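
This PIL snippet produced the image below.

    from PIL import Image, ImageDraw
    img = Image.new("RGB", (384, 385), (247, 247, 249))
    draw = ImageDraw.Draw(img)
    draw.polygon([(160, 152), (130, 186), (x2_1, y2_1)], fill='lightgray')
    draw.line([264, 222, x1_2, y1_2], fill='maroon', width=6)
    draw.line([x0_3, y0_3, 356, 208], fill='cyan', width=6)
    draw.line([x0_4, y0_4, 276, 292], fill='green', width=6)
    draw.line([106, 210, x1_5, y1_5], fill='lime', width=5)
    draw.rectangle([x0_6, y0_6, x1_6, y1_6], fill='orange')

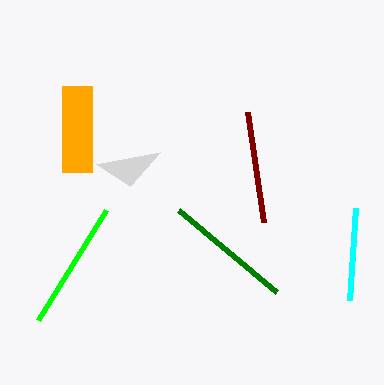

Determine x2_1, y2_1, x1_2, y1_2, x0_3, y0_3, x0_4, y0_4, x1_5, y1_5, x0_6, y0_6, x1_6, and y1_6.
x2_1 = 96, y2_1 = 164, x1_2 = 248, y1_2 = 112, x0_3 = 350, y0_3 = 300, x0_4 = 178, y0_4 = 210, x1_5 = 38, y1_5 = 320, x0_6 = 62, y0_6 = 86, x1_6 = 92, y1_6 = 172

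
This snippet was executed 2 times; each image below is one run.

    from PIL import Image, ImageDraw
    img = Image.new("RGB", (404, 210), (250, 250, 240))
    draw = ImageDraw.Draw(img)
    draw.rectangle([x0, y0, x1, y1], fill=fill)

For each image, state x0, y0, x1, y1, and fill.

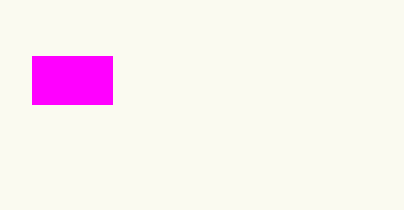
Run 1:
x0 = 32, y0 = 56, x1 = 112, y1 = 104, fill = 'magenta'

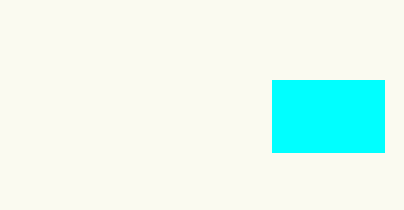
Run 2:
x0 = 272
y0 = 80
x1 = 384
y1 = 152
fill = 'cyan'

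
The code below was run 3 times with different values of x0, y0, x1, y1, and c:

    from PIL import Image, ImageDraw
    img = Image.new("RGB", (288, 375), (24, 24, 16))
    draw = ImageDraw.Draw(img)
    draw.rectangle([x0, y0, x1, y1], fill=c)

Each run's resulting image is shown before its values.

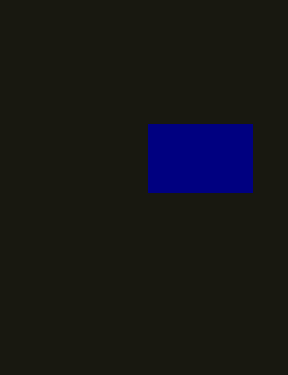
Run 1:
x0 = 148
y0 = 124
x1 = 252
y1 = 192
c = 'navy'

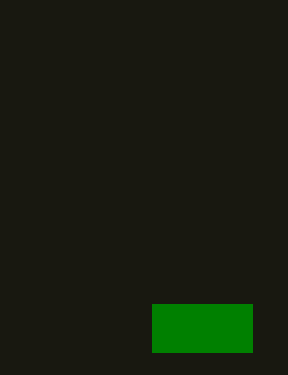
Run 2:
x0 = 152; y0 = 304; x1 = 252; y1 = 352; c = 'green'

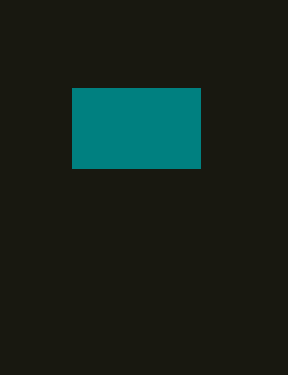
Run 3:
x0 = 72; y0 = 88; x1 = 200; y1 = 168; c = 'teal'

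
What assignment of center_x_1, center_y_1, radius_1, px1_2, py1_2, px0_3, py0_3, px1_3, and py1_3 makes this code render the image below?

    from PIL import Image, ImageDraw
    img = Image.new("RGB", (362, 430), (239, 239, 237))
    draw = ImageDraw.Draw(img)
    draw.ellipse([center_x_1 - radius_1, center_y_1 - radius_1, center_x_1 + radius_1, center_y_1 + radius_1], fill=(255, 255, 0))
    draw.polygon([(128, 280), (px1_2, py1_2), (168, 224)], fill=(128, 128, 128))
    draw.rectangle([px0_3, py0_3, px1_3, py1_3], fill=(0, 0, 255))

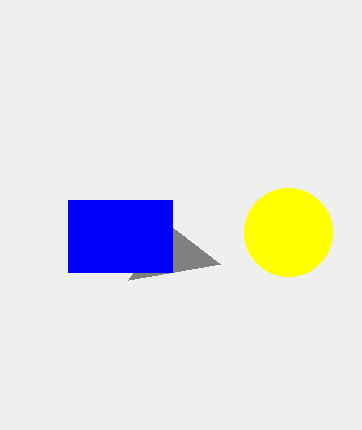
center_x_1 = 288; center_y_1 = 232; radius_1 = 44; px1_2 = 220; py1_2 = 264; px0_3 = 68; py0_3 = 200; px1_3 = 172; py1_3 = 272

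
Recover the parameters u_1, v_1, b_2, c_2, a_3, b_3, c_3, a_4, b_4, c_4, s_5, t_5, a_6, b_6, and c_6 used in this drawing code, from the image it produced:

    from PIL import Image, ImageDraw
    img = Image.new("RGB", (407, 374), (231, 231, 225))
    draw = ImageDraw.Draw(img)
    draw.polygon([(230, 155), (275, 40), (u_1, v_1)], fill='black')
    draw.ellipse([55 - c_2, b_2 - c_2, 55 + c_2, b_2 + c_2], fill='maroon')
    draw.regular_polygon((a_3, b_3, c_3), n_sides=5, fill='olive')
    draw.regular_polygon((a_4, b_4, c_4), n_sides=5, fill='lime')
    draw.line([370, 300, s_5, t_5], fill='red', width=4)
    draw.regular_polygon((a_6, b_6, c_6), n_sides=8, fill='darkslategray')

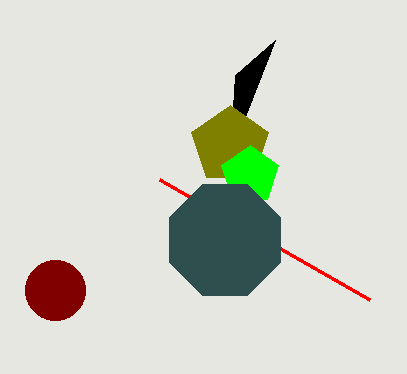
u_1 = 235, v_1 = 75, b_2 = 290, c_2 = 30, a_3 = 230, b_3 = 145, c_3 = 40, a_4 = 250, b_4 = 175, c_4 = 30, s_5 = 160, t_5 = 180, a_6 = 225, b_6 = 240, c_6 = 60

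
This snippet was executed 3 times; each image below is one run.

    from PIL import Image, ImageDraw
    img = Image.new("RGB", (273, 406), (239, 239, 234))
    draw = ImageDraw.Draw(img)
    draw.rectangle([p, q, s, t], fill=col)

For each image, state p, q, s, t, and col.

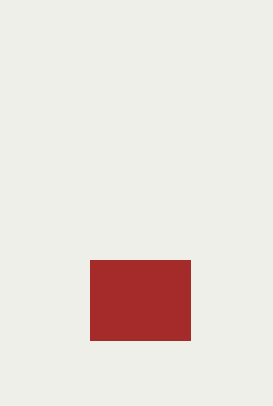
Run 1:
p = 90, q = 260, s = 190, t = 340, col = 'brown'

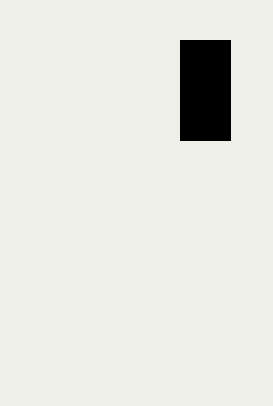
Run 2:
p = 180, q = 40, s = 230, t = 140, col = 'black'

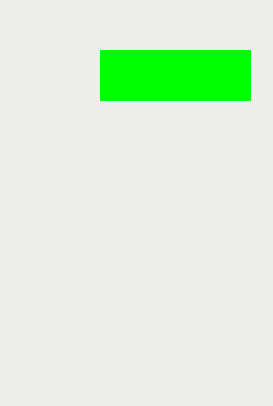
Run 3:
p = 100, q = 50, s = 250, t = 100, col = 'lime'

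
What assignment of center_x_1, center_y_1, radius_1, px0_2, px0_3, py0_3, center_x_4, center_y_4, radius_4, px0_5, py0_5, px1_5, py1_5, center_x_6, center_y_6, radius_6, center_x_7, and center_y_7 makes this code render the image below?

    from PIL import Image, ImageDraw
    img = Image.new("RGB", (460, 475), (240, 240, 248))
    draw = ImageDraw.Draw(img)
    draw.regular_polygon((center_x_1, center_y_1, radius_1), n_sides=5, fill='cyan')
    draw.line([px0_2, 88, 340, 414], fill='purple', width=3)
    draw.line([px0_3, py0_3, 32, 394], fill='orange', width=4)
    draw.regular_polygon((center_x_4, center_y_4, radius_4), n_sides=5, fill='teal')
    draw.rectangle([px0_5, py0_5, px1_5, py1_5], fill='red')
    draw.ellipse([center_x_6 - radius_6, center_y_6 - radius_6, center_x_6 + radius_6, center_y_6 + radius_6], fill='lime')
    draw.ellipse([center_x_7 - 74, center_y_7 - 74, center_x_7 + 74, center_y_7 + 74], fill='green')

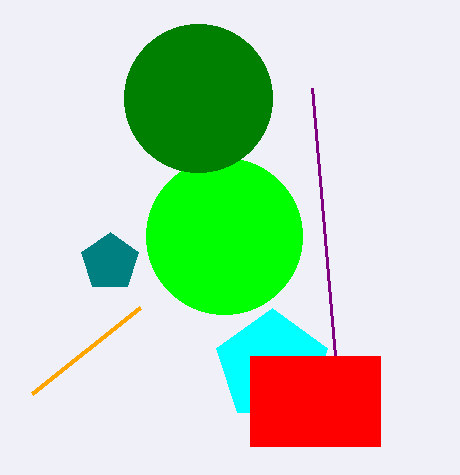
center_x_1 = 272; center_y_1 = 366; radius_1 = 58; px0_2 = 312; px0_3 = 140; py0_3 = 308; center_x_4 = 110; center_y_4 = 262; radius_4 = 30; px0_5 = 250; py0_5 = 356; px1_5 = 380; py1_5 = 446; center_x_6 = 224; center_y_6 = 236; radius_6 = 78; center_x_7 = 198; center_y_7 = 98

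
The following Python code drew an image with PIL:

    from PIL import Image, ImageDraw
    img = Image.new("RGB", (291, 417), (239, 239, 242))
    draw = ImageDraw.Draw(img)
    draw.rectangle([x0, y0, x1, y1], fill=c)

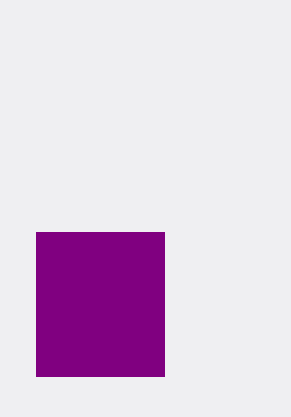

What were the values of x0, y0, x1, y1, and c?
x0 = 36; y0 = 232; x1 = 164; y1 = 376; c = 'purple'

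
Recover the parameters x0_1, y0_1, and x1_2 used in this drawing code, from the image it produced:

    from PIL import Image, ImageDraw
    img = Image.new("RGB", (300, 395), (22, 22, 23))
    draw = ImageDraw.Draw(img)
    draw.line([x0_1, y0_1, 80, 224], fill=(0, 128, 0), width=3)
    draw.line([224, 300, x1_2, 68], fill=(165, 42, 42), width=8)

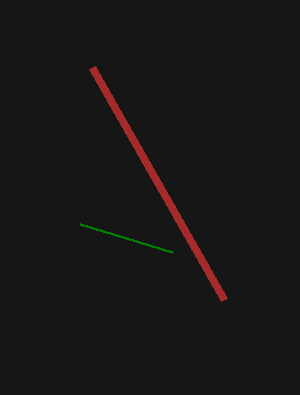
x0_1 = 172
y0_1 = 252
x1_2 = 92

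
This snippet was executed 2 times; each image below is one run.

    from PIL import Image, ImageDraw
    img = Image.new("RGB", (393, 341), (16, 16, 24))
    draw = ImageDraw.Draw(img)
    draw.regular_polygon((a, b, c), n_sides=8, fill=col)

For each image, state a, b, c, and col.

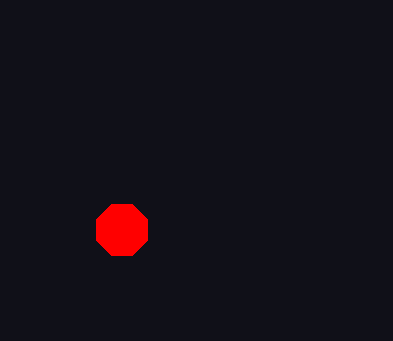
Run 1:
a = 122
b = 230
c = 28
col = 'red'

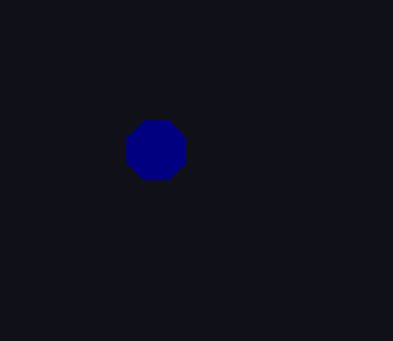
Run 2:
a = 156
b = 150
c = 32
col = 'navy'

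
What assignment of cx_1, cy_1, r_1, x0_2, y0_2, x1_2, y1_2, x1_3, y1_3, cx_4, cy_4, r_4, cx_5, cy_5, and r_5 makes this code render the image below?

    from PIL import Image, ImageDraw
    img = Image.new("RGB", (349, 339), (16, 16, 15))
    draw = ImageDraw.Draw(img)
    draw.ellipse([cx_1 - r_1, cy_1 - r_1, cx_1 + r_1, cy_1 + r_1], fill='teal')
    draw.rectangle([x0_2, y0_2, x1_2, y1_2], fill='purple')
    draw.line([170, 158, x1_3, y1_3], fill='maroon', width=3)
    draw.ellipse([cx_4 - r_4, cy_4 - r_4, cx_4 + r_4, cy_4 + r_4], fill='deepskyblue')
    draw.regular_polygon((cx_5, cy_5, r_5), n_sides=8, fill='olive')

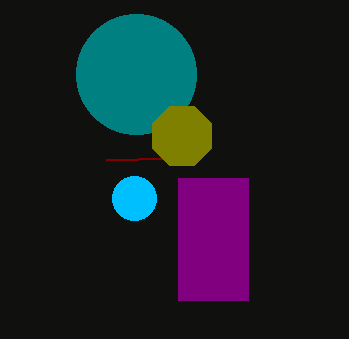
cx_1 = 136
cy_1 = 74
r_1 = 60
x0_2 = 178
y0_2 = 178
x1_2 = 248
y1_2 = 300
x1_3 = 106
y1_3 = 160
cx_4 = 134
cy_4 = 198
r_4 = 22
cx_5 = 182
cy_5 = 136
r_5 = 32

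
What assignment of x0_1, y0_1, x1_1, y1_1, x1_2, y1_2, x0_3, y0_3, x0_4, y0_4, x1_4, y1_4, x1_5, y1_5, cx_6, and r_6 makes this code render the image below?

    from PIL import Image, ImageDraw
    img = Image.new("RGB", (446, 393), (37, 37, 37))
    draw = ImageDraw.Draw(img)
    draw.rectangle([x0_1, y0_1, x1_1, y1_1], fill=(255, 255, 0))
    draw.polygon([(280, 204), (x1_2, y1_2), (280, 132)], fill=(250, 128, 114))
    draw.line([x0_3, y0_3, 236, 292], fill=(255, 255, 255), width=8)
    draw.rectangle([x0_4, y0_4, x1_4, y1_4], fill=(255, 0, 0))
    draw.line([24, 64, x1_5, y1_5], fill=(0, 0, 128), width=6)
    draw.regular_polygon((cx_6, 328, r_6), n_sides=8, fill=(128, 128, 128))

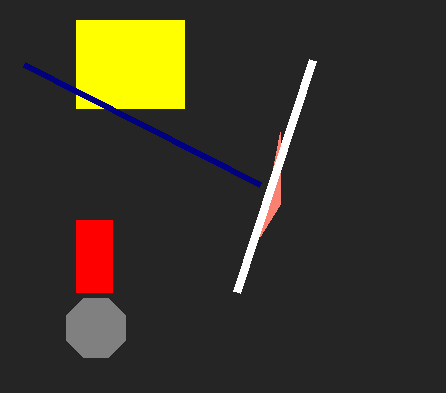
x0_1 = 76; y0_1 = 20; x1_1 = 184; y1_1 = 108; x1_2 = 260; y1_2 = 236; x0_3 = 312; y0_3 = 60; x0_4 = 76; y0_4 = 220; x1_4 = 112; y1_4 = 292; x1_5 = 260; y1_5 = 184; cx_6 = 96; r_6 = 32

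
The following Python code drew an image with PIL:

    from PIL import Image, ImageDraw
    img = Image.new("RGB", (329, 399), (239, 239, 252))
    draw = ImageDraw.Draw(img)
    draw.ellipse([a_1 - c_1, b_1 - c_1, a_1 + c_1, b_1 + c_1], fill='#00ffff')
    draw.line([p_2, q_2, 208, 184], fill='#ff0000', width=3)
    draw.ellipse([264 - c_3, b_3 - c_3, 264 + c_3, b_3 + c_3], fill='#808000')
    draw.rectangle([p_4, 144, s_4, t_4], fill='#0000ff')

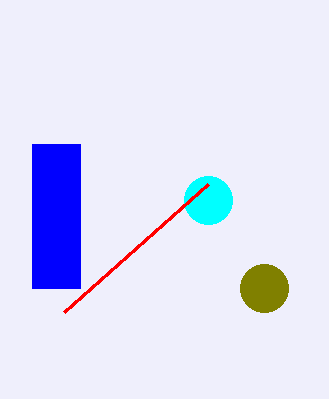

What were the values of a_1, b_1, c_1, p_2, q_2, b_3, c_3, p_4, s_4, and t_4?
a_1 = 208, b_1 = 200, c_1 = 24, p_2 = 64, q_2 = 312, b_3 = 288, c_3 = 24, p_4 = 32, s_4 = 80, t_4 = 288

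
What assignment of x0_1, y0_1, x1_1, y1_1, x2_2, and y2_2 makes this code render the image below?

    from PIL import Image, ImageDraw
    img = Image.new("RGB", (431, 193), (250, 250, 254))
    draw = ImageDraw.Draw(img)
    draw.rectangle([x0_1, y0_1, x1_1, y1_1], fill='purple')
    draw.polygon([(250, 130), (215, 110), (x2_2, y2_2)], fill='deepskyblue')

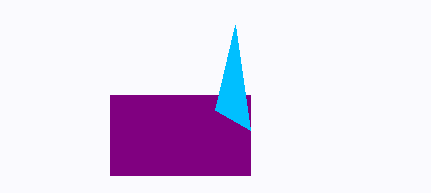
x0_1 = 110
y0_1 = 95
x1_1 = 250
y1_1 = 175
x2_2 = 235
y2_2 = 25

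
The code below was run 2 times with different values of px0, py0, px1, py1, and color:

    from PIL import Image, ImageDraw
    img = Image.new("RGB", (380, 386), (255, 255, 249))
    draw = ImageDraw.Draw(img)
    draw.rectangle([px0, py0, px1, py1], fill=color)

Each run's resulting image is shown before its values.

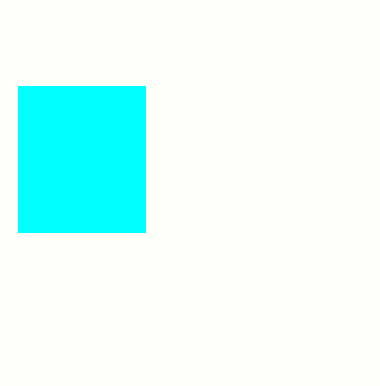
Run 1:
px0 = 18
py0 = 86
px1 = 145
py1 = 232
color = 'cyan'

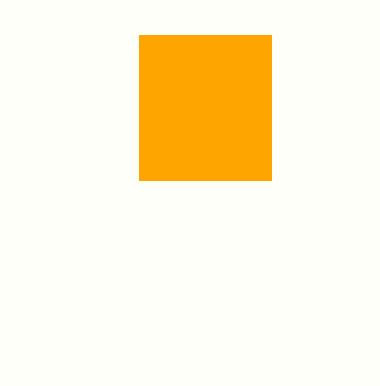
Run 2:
px0 = 139, py0 = 35, px1 = 271, py1 = 180, color = 'orange'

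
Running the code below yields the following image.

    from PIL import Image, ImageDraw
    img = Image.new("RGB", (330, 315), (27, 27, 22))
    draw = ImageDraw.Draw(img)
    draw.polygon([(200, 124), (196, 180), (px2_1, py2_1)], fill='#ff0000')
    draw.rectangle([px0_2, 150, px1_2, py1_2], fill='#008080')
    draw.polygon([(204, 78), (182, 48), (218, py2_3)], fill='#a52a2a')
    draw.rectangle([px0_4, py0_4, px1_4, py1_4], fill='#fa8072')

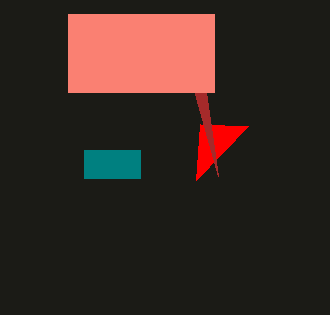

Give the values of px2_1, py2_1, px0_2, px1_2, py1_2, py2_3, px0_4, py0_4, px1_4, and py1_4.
px2_1 = 248, py2_1 = 126, px0_2 = 84, px1_2 = 140, py1_2 = 178, py2_3 = 176, px0_4 = 68, py0_4 = 14, px1_4 = 214, py1_4 = 92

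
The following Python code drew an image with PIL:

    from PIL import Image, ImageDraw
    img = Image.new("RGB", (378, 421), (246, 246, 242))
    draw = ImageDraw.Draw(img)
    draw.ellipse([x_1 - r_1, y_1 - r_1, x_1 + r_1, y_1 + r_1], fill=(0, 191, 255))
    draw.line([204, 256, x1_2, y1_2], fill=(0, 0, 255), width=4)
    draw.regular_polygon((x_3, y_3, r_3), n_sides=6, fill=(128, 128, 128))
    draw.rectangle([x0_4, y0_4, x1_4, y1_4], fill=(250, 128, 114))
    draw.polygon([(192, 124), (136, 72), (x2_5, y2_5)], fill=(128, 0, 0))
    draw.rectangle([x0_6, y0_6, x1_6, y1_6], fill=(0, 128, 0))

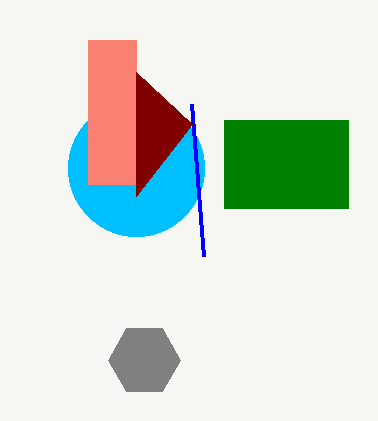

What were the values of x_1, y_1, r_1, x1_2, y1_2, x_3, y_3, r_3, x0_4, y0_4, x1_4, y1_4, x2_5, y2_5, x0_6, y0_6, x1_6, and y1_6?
x_1 = 136
y_1 = 168
r_1 = 68
x1_2 = 192
y1_2 = 104
x_3 = 144
y_3 = 360
r_3 = 36
x0_4 = 88
y0_4 = 40
x1_4 = 136
y1_4 = 184
x2_5 = 136
y2_5 = 196
x0_6 = 224
y0_6 = 120
x1_6 = 348
y1_6 = 208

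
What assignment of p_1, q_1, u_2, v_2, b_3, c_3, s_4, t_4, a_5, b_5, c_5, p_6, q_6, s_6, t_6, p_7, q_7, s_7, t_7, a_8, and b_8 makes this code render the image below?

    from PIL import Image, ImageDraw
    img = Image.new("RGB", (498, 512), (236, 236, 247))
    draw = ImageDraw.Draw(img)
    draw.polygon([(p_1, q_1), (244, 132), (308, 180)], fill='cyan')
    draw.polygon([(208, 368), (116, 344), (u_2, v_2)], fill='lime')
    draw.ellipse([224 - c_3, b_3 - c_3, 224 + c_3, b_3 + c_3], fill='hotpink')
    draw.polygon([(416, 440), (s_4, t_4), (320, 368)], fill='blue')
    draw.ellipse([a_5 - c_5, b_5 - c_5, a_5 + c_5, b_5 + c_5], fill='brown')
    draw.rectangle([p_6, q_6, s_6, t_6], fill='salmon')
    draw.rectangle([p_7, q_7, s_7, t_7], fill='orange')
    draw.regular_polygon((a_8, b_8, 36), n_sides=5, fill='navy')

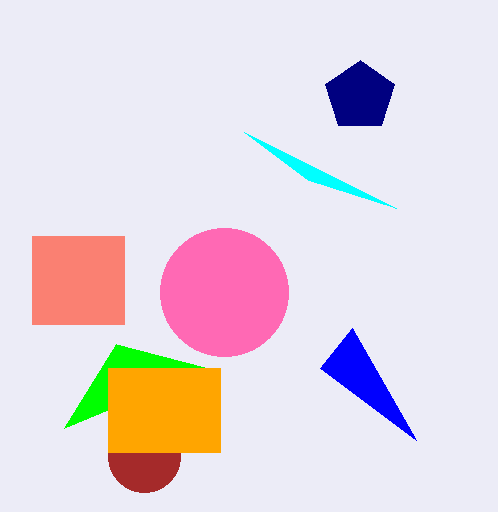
p_1 = 396, q_1 = 208, u_2 = 64, v_2 = 428, b_3 = 292, c_3 = 64, s_4 = 352, t_4 = 328, a_5 = 144, b_5 = 456, c_5 = 36, p_6 = 32, q_6 = 236, s_6 = 124, t_6 = 324, p_7 = 108, q_7 = 368, s_7 = 220, t_7 = 452, a_8 = 360, b_8 = 96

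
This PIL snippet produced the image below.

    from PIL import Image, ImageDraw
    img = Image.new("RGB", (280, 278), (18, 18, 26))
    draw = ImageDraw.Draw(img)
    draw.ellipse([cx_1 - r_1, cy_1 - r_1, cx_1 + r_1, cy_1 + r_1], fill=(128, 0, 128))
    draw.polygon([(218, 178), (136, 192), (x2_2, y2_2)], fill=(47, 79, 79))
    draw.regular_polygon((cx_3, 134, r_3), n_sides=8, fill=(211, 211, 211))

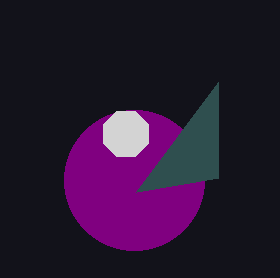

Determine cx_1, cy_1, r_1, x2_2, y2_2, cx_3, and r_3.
cx_1 = 134; cy_1 = 180; r_1 = 70; x2_2 = 218; y2_2 = 82; cx_3 = 126; r_3 = 24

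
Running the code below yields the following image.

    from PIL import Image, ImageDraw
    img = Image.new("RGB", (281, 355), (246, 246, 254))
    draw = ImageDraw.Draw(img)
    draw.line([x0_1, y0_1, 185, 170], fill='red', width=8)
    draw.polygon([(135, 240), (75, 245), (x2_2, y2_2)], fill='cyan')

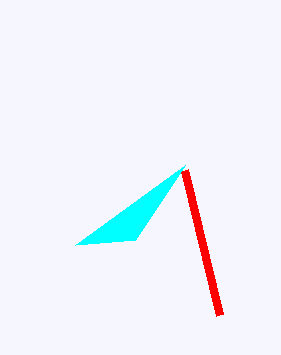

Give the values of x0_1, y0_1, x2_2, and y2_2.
x0_1 = 220
y0_1 = 315
x2_2 = 185
y2_2 = 165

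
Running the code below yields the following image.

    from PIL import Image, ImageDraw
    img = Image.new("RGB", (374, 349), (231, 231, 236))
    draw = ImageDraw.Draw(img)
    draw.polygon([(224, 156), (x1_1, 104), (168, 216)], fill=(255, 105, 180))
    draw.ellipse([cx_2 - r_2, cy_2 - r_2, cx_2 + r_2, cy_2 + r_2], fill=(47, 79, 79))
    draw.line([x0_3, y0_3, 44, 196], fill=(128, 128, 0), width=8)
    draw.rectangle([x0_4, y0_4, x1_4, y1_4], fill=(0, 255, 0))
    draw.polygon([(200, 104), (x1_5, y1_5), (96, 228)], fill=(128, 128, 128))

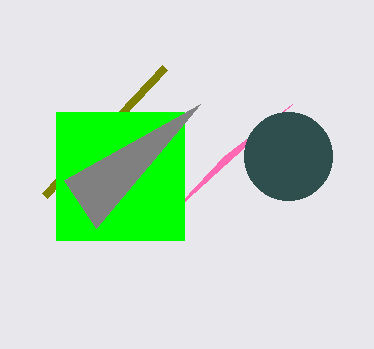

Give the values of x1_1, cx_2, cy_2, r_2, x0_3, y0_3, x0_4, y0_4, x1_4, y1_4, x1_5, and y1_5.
x1_1 = 292; cx_2 = 288; cy_2 = 156; r_2 = 44; x0_3 = 164; y0_3 = 68; x0_4 = 56; y0_4 = 112; x1_4 = 184; y1_4 = 240; x1_5 = 64; y1_5 = 180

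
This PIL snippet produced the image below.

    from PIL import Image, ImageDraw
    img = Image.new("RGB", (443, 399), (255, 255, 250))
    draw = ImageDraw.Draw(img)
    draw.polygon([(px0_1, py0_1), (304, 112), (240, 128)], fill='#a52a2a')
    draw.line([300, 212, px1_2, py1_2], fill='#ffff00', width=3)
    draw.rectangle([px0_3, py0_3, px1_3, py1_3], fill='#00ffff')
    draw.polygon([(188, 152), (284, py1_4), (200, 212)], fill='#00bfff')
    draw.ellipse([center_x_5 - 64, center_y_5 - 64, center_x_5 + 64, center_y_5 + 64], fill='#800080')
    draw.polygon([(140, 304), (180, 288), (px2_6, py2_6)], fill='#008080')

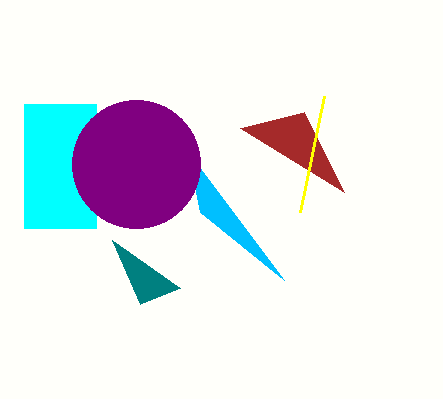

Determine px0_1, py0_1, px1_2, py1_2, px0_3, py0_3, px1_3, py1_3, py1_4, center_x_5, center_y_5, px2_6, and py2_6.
px0_1 = 344; py0_1 = 192; px1_2 = 324; py1_2 = 96; px0_3 = 24; py0_3 = 104; px1_3 = 96; py1_3 = 228; py1_4 = 280; center_x_5 = 136; center_y_5 = 164; px2_6 = 112; py2_6 = 240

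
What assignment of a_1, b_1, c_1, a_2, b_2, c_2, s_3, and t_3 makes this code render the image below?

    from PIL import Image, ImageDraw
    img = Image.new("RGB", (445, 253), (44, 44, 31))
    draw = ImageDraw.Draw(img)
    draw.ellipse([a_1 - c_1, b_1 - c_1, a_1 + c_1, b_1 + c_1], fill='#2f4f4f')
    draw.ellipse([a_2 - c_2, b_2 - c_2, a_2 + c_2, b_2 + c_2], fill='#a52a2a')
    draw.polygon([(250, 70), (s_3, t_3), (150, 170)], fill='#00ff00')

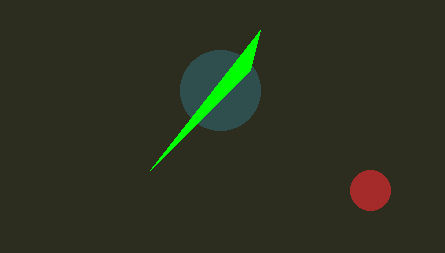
a_1 = 220; b_1 = 90; c_1 = 40; a_2 = 370; b_2 = 190; c_2 = 20; s_3 = 260; t_3 = 30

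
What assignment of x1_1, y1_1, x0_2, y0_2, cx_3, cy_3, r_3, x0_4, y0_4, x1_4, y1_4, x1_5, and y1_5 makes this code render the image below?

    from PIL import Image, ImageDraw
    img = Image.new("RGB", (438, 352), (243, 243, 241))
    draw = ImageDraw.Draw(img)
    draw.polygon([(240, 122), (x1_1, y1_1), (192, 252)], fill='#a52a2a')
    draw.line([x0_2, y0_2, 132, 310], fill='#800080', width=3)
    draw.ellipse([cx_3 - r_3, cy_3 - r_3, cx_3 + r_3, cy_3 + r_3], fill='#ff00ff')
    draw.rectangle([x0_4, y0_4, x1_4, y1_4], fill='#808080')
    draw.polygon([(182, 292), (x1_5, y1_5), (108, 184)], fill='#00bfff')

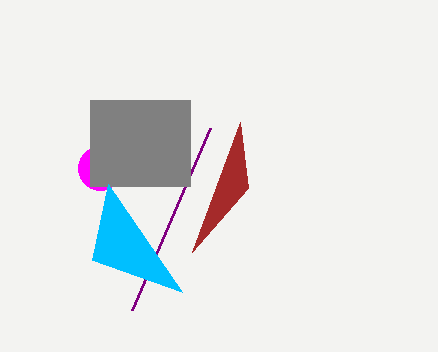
x1_1 = 248, y1_1 = 188, x0_2 = 210, y0_2 = 128, cx_3 = 100, cy_3 = 168, r_3 = 22, x0_4 = 90, y0_4 = 100, x1_4 = 190, y1_4 = 186, x1_5 = 92, y1_5 = 260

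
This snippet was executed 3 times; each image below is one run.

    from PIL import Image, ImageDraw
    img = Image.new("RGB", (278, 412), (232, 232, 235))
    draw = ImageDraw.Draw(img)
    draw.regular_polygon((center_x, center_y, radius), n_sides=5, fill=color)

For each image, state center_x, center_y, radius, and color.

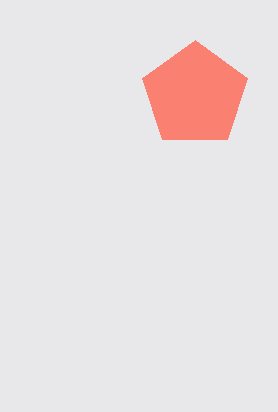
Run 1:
center_x = 195, center_y = 95, radius = 55, color = 'salmon'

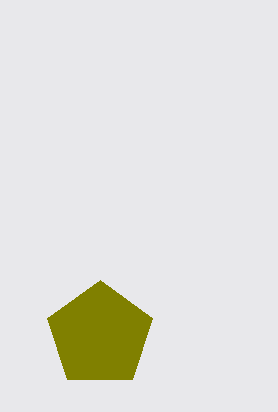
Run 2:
center_x = 100; center_y = 335; radius = 55; color = 'olive'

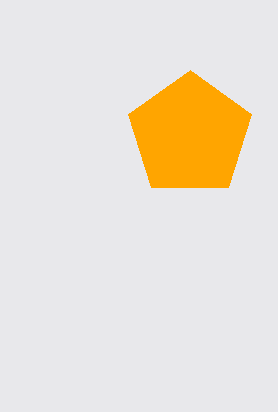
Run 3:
center_x = 190; center_y = 135; radius = 65; color = 'orange'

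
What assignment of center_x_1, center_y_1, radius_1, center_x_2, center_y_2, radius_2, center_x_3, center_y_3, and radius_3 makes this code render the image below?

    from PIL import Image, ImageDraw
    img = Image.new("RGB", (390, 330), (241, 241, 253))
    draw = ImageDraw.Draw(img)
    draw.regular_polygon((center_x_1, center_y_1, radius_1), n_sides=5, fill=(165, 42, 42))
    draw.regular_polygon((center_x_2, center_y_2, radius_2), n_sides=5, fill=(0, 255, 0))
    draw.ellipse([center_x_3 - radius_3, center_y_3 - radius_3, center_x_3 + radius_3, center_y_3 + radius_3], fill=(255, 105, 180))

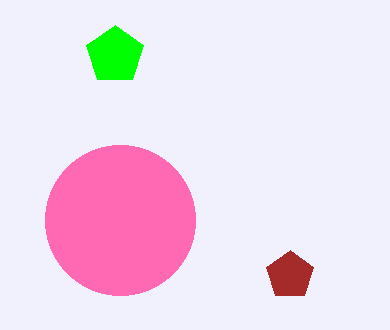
center_x_1 = 290, center_y_1 = 275, radius_1 = 25, center_x_2 = 115, center_y_2 = 55, radius_2 = 30, center_x_3 = 120, center_y_3 = 220, radius_3 = 75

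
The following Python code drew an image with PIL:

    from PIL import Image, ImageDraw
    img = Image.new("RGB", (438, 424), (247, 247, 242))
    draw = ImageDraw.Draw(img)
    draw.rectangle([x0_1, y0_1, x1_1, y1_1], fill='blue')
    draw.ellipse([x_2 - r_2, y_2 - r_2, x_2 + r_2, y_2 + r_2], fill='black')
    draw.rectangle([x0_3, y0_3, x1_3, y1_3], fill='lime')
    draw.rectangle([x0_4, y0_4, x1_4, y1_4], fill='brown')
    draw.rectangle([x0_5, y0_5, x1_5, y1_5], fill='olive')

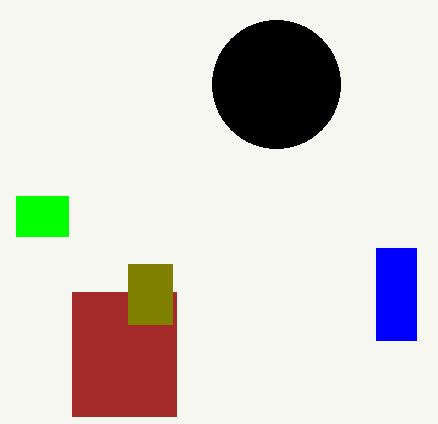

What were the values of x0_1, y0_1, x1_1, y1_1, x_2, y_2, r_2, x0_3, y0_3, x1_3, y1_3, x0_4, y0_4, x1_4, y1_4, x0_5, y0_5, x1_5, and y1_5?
x0_1 = 376
y0_1 = 248
x1_1 = 416
y1_1 = 340
x_2 = 276
y_2 = 84
r_2 = 64
x0_3 = 16
y0_3 = 196
x1_3 = 68
y1_3 = 236
x0_4 = 72
y0_4 = 292
x1_4 = 176
y1_4 = 416
x0_5 = 128
y0_5 = 264
x1_5 = 172
y1_5 = 324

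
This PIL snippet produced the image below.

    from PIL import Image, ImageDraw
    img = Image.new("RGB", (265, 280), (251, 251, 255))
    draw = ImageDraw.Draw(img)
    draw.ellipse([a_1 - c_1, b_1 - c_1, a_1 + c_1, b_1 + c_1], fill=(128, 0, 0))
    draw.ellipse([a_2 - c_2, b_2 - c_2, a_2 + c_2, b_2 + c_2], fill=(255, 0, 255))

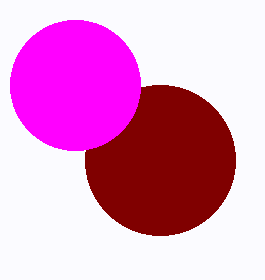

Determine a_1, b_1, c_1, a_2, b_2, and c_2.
a_1 = 160
b_1 = 160
c_1 = 75
a_2 = 75
b_2 = 85
c_2 = 65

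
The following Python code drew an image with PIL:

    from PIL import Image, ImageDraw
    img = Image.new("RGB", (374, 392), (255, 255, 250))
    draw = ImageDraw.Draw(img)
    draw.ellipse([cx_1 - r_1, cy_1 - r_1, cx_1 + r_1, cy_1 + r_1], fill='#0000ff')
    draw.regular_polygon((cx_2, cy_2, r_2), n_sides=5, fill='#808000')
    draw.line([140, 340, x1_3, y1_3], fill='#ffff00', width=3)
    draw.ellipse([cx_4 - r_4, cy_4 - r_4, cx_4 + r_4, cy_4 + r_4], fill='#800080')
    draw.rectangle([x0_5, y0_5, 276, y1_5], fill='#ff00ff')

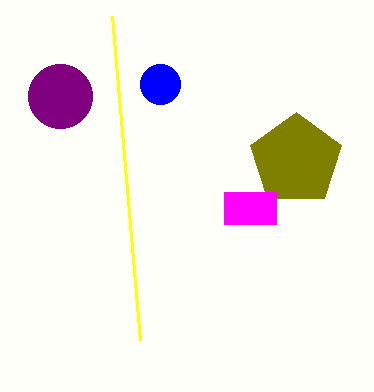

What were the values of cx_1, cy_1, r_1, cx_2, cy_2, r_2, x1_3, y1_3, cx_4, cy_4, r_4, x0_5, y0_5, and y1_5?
cx_1 = 160
cy_1 = 84
r_1 = 20
cx_2 = 296
cy_2 = 160
r_2 = 48
x1_3 = 112
y1_3 = 16
cx_4 = 60
cy_4 = 96
r_4 = 32
x0_5 = 224
y0_5 = 192
y1_5 = 224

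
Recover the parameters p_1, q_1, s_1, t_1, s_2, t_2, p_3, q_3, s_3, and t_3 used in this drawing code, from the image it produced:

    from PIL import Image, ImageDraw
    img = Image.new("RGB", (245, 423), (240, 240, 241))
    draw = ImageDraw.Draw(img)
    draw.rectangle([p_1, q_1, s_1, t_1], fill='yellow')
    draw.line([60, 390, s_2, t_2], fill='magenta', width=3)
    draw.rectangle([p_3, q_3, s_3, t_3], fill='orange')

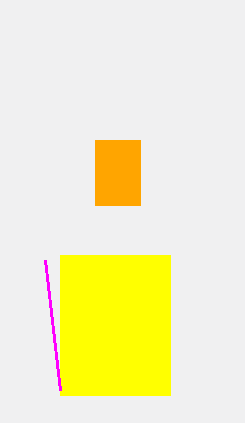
p_1 = 60, q_1 = 255, s_1 = 170, t_1 = 395, s_2 = 45, t_2 = 260, p_3 = 95, q_3 = 140, s_3 = 140, t_3 = 205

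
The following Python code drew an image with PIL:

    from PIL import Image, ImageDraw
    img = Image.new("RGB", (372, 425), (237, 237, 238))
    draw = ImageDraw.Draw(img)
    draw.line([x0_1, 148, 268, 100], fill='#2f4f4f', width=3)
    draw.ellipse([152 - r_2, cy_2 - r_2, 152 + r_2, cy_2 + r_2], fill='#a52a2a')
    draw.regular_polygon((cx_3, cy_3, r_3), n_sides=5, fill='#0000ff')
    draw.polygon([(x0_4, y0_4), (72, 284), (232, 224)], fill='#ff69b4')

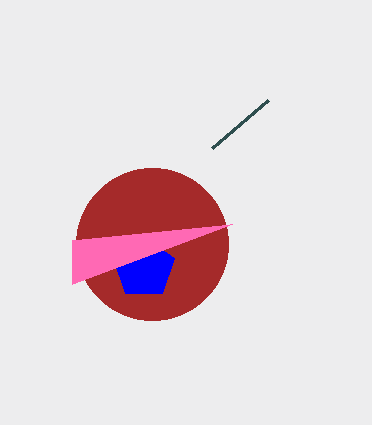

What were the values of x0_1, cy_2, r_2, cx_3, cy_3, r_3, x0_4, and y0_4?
x0_1 = 212; cy_2 = 244; r_2 = 76; cx_3 = 144; cy_3 = 268; r_3 = 32; x0_4 = 72; y0_4 = 240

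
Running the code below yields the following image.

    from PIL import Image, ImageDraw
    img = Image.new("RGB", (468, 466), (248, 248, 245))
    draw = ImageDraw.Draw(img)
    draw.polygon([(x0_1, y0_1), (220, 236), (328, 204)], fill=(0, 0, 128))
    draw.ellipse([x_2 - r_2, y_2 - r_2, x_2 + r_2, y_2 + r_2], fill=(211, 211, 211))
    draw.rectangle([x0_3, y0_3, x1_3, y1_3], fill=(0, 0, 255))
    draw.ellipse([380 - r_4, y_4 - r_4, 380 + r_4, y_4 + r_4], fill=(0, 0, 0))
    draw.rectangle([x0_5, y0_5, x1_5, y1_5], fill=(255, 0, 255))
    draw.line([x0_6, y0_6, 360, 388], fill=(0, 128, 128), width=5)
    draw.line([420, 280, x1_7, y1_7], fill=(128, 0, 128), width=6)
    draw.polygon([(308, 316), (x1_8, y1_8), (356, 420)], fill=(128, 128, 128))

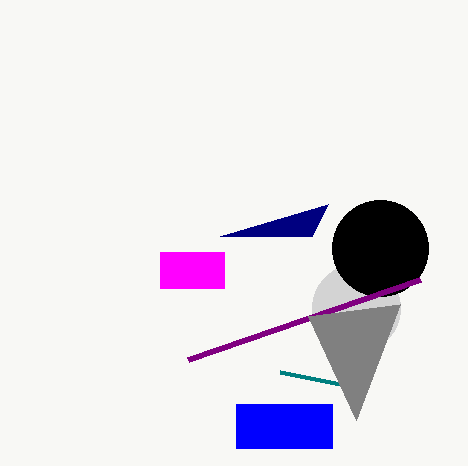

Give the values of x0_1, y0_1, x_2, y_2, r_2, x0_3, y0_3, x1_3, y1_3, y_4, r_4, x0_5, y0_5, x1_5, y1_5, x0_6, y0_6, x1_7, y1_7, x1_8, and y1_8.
x0_1 = 312, y0_1 = 236, x_2 = 356, y_2 = 308, r_2 = 44, x0_3 = 236, y0_3 = 404, x1_3 = 332, y1_3 = 448, y_4 = 248, r_4 = 48, x0_5 = 160, y0_5 = 252, x1_5 = 224, y1_5 = 288, x0_6 = 280, y0_6 = 372, x1_7 = 188, y1_7 = 360, x1_8 = 400, y1_8 = 304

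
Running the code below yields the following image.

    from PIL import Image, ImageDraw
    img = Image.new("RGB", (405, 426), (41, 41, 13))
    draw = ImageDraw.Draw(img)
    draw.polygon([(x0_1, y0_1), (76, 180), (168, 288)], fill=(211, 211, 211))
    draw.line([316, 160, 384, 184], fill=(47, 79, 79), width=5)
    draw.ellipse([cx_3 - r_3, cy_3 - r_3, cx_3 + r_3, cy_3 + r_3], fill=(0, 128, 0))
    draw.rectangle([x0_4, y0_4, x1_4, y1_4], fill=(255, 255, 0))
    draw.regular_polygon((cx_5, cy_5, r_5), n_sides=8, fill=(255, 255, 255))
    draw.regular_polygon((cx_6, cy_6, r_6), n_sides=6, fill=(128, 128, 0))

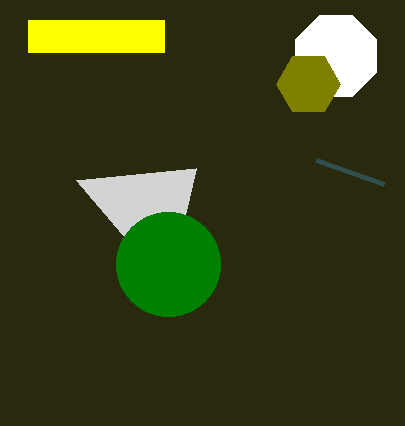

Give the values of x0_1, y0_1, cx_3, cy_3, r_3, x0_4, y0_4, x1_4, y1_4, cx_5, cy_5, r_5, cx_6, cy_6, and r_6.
x0_1 = 196, y0_1 = 168, cx_3 = 168, cy_3 = 264, r_3 = 52, x0_4 = 28, y0_4 = 20, x1_4 = 164, y1_4 = 52, cx_5 = 336, cy_5 = 56, r_5 = 44, cx_6 = 308, cy_6 = 84, r_6 = 32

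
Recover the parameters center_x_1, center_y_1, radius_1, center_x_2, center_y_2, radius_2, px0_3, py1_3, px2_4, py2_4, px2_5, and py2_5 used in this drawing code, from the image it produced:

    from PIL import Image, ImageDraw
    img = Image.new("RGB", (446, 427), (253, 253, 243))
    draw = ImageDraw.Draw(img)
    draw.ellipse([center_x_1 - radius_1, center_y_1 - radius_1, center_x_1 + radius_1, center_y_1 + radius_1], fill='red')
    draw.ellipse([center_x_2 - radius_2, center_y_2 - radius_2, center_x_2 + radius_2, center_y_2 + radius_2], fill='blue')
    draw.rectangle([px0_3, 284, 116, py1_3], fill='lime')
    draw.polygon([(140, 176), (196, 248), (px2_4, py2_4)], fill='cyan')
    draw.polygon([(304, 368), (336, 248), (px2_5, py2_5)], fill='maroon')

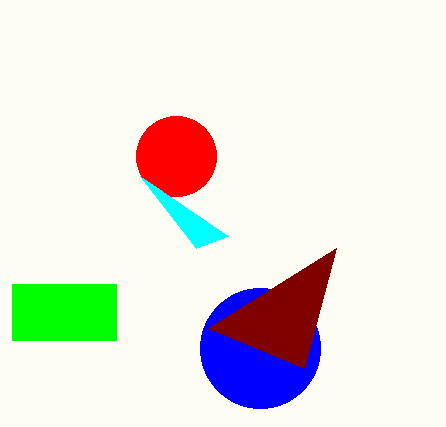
center_x_1 = 176; center_y_1 = 156; radius_1 = 40; center_x_2 = 260; center_y_2 = 348; radius_2 = 60; px0_3 = 12; py1_3 = 340; px2_4 = 228; py2_4 = 236; px2_5 = 208; py2_5 = 328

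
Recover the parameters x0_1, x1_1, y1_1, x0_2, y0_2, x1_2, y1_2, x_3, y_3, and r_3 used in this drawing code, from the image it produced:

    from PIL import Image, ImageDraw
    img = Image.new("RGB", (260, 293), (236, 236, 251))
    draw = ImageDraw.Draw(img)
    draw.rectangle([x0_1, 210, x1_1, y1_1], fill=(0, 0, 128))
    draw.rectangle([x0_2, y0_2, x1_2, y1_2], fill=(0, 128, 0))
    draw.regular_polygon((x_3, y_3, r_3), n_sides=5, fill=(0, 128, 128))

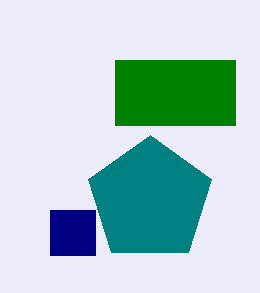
x0_1 = 50; x1_1 = 95; y1_1 = 255; x0_2 = 115; y0_2 = 60; x1_2 = 235; y1_2 = 125; x_3 = 150; y_3 = 200; r_3 = 65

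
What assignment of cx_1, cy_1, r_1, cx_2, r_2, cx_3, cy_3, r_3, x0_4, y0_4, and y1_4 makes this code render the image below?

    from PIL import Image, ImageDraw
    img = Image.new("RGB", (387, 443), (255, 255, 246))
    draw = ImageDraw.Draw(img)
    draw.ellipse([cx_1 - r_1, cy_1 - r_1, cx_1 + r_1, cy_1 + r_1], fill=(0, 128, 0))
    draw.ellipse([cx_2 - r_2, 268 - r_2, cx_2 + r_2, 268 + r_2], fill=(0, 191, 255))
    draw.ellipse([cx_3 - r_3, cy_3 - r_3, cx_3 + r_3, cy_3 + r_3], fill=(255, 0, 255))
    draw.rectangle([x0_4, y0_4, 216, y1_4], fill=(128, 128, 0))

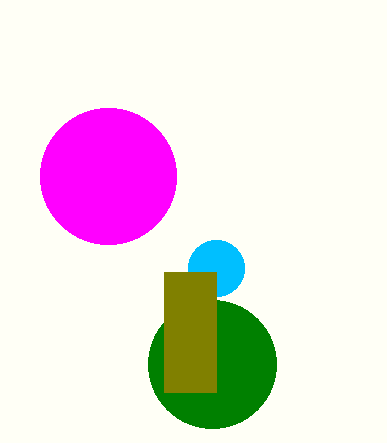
cx_1 = 212, cy_1 = 364, r_1 = 64, cx_2 = 216, r_2 = 28, cx_3 = 108, cy_3 = 176, r_3 = 68, x0_4 = 164, y0_4 = 272, y1_4 = 392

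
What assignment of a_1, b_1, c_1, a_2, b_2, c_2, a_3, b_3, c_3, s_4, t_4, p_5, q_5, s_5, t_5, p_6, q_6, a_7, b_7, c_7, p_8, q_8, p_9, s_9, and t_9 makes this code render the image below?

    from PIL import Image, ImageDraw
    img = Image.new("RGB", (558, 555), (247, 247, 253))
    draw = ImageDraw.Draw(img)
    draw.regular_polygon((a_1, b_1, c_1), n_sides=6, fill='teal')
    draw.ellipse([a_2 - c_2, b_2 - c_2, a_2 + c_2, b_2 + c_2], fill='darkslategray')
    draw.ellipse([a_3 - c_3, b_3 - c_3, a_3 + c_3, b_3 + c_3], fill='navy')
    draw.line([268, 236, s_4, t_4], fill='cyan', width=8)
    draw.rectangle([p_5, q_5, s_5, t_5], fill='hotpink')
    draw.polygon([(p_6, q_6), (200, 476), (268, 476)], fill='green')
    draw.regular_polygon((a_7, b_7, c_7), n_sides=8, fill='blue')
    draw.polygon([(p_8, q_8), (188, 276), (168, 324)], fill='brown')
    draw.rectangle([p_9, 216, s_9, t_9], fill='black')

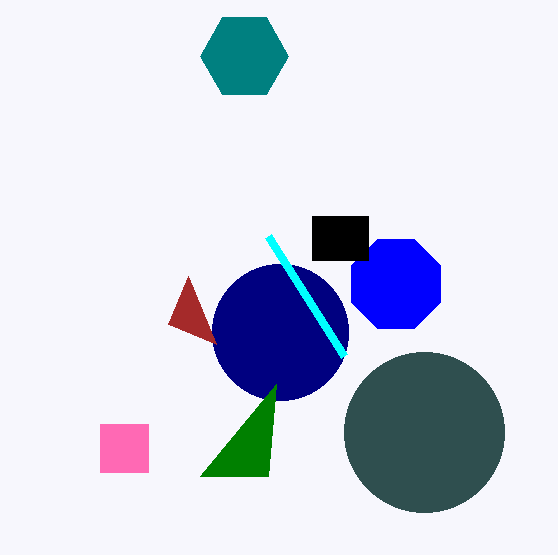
a_1 = 244; b_1 = 56; c_1 = 44; a_2 = 424; b_2 = 432; c_2 = 80; a_3 = 280; b_3 = 332; c_3 = 68; s_4 = 344; t_4 = 356; p_5 = 100; q_5 = 424; s_5 = 148; t_5 = 472; p_6 = 276; q_6 = 384; a_7 = 396; b_7 = 284; c_7 = 48; p_8 = 216; q_8 = 344; p_9 = 312; s_9 = 368; t_9 = 260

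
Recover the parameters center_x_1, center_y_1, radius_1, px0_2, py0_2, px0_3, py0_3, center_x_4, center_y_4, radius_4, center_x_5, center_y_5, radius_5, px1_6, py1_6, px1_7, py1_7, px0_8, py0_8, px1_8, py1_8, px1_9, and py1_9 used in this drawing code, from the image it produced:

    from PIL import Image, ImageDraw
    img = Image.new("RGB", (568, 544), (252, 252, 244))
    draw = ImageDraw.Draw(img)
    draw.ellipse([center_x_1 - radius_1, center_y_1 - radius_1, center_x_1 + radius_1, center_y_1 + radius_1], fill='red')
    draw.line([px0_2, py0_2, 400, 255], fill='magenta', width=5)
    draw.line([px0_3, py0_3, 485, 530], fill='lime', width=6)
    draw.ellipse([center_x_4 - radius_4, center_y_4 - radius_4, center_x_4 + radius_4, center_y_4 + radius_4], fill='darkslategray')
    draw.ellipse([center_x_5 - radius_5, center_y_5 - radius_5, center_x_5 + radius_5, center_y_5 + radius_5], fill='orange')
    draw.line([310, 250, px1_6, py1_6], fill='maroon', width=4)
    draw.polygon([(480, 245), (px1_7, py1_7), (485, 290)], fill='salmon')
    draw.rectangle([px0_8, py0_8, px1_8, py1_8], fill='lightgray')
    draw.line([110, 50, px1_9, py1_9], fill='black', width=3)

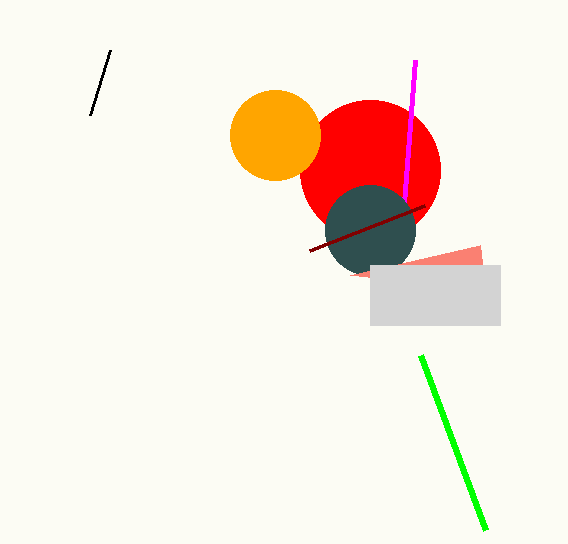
center_x_1 = 370
center_y_1 = 170
radius_1 = 70
px0_2 = 415
py0_2 = 60
px0_3 = 420
py0_3 = 355
center_x_4 = 370
center_y_4 = 230
radius_4 = 45
center_x_5 = 275
center_y_5 = 135
radius_5 = 45
px1_6 = 425
py1_6 = 205
px1_7 = 350
py1_7 = 275
px0_8 = 370
py0_8 = 265
px1_8 = 500
py1_8 = 325
px1_9 = 90
py1_9 = 115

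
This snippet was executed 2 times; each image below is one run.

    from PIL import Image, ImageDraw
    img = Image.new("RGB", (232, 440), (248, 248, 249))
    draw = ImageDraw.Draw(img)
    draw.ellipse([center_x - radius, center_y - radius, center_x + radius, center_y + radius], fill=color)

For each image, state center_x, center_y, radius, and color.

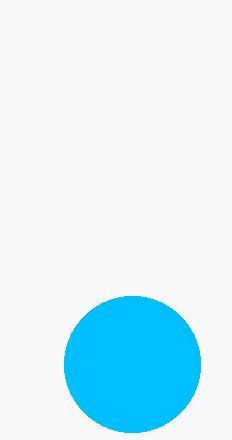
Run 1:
center_x = 132; center_y = 364; radius = 68; color = 'deepskyblue'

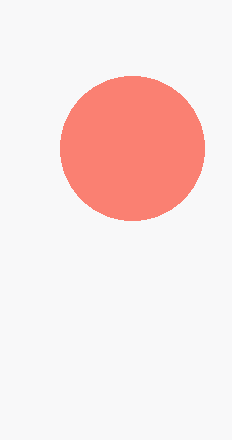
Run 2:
center_x = 132; center_y = 148; radius = 72; color = 'salmon'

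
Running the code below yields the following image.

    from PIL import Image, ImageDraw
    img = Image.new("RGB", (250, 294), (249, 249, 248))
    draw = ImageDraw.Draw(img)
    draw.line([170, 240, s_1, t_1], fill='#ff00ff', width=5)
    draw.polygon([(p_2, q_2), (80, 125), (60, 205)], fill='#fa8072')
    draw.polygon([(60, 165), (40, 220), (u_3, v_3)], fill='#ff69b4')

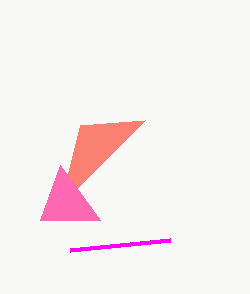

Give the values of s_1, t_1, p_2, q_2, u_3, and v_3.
s_1 = 70
t_1 = 250
p_2 = 145
q_2 = 120
u_3 = 100
v_3 = 220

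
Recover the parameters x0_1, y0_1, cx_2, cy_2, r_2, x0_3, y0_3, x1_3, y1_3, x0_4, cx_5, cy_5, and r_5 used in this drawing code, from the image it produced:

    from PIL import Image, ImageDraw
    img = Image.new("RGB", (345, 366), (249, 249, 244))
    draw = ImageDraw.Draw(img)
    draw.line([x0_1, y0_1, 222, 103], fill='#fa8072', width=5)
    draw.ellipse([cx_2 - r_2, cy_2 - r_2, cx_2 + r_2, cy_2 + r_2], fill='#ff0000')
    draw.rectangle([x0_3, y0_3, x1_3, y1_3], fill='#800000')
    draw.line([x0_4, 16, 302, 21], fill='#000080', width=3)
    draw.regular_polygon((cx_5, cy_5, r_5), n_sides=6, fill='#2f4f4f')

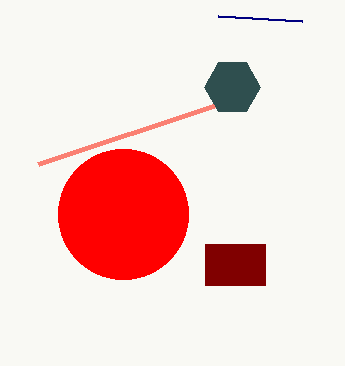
x0_1 = 38
y0_1 = 164
cx_2 = 123
cy_2 = 214
r_2 = 65
x0_3 = 205
y0_3 = 244
x1_3 = 265
y1_3 = 285
x0_4 = 218
cx_5 = 232
cy_5 = 87
r_5 = 28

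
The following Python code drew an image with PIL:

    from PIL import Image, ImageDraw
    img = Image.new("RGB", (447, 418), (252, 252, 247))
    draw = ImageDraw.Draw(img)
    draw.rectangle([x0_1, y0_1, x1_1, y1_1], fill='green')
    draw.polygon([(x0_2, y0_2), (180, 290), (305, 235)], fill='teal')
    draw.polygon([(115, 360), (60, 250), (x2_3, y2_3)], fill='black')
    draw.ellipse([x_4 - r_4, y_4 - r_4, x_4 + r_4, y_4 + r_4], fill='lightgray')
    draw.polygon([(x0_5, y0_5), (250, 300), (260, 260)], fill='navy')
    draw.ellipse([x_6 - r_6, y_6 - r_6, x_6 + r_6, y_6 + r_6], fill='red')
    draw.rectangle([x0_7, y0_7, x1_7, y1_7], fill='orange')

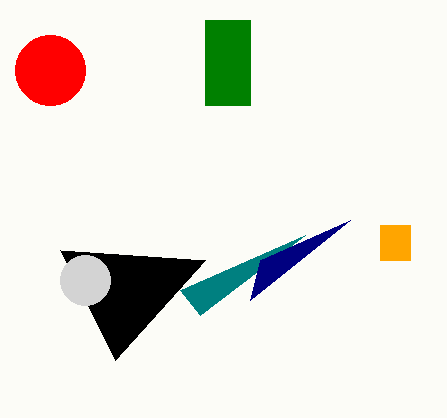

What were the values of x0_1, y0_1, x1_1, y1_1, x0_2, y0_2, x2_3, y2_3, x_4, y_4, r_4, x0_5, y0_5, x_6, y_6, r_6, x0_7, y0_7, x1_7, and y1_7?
x0_1 = 205; y0_1 = 20; x1_1 = 250; y1_1 = 105; x0_2 = 200; y0_2 = 315; x2_3 = 205; y2_3 = 260; x_4 = 85; y_4 = 280; r_4 = 25; x0_5 = 350; y0_5 = 220; x_6 = 50; y_6 = 70; r_6 = 35; x0_7 = 380; y0_7 = 225; x1_7 = 410; y1_7 = 260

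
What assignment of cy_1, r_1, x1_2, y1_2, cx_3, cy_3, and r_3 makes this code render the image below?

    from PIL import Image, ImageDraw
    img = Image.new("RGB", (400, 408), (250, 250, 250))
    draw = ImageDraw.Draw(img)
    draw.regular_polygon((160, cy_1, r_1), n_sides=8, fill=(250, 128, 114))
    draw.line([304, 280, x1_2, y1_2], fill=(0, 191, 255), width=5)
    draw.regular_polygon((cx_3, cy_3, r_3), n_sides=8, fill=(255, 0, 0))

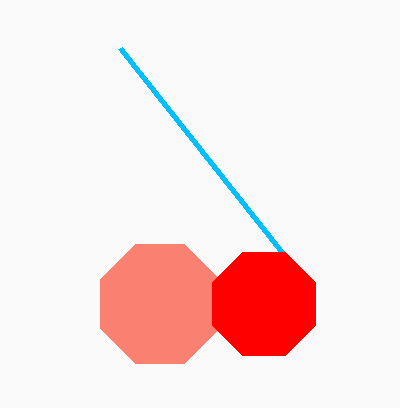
cy_1 = 304
r_1 = 64
x1_2 = 120
y1_2 = 48
cx_3 = 264
cy_3 = 304
r_3 = 56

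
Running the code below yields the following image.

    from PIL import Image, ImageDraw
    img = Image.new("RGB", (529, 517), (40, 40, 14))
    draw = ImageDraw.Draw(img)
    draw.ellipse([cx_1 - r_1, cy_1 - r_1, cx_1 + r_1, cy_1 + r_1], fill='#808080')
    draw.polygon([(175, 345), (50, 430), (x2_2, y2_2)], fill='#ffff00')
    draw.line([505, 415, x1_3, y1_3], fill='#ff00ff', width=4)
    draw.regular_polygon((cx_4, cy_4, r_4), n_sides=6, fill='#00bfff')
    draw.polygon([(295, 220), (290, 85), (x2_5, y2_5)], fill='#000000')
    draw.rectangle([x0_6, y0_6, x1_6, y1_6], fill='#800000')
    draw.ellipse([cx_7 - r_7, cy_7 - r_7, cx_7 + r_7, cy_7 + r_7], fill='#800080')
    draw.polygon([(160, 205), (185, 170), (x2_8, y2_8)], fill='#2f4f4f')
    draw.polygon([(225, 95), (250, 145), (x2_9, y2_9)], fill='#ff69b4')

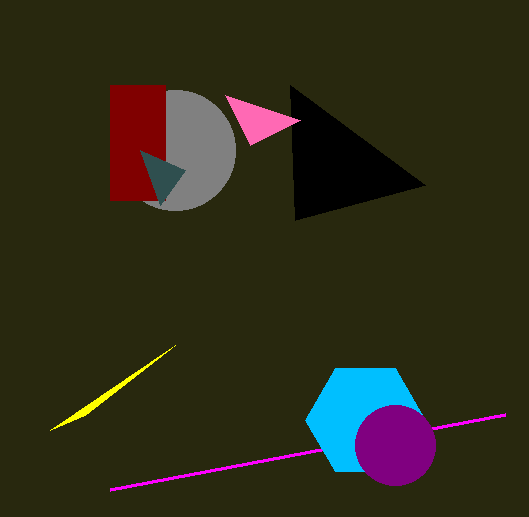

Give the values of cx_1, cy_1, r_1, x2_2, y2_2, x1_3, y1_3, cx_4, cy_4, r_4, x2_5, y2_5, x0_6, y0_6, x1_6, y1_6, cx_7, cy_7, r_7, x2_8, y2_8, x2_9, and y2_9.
cx_1 = 175
cy_1 = 150
r_1 = 60
x2_2 = 85
y2_2 = 415
x1_3 = 110
y1_3 = 490
cx_4 = 365
cy_4 = 420
r_4 = 60
x2_5 = 425
y2_5 = 185
x0_6 = 110
y0_6 = 85
x1_6 = 165
y1_6 = 200
cx_7 = 395
cy_7 = 445
r_7 = 40
x2_8 = 140
y2_8 = 150
x2_9 = 300
y2_9 = 120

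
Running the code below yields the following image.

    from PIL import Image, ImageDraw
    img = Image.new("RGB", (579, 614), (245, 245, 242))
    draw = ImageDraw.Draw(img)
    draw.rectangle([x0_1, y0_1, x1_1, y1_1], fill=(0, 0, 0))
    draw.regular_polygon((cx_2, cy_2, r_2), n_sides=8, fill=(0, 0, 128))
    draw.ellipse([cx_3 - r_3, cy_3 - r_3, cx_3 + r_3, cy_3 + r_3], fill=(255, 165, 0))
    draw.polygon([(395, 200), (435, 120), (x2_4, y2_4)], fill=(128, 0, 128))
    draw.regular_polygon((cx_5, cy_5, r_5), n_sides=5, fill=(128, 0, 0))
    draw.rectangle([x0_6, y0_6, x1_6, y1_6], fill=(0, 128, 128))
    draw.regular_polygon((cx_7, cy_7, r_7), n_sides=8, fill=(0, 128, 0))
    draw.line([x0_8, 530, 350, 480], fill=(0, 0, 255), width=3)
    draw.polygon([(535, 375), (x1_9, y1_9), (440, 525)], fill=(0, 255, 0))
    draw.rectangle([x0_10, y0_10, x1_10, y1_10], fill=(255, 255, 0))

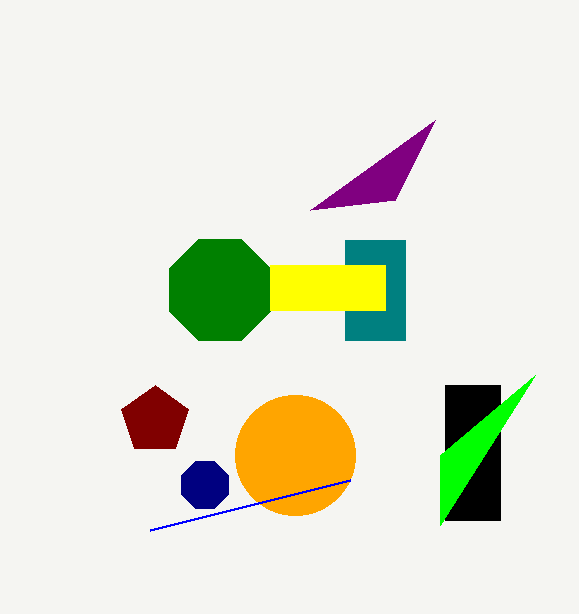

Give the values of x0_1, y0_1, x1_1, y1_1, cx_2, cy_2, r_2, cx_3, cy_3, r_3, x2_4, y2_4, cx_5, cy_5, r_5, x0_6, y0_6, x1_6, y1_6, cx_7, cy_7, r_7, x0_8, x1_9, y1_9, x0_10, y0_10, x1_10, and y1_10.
x0_1 = 445
y0_1 = 385
x1_1 = 500
y1_1 = 520
cx_2 = 205
cy_2 = 485
r_2 = 25
cx_3 = 295
cy_3 = 455
r_3 = 60
x2_4 = 310
y2_4 = 210
cx_5 = 155
cy_5 = 420
r_5 = 35
x0_6 = 345
y0_6 = 240
x1_6 = 405
y1_6 = 340
cx_7 = 220
cy_7 = 290
r_7 = 55
x0_8 = 150
x1_9 = 440
y1_9 = 455
x0_10 = 270
y0_10 = 265
x1_10 = 385
y1_10 = 310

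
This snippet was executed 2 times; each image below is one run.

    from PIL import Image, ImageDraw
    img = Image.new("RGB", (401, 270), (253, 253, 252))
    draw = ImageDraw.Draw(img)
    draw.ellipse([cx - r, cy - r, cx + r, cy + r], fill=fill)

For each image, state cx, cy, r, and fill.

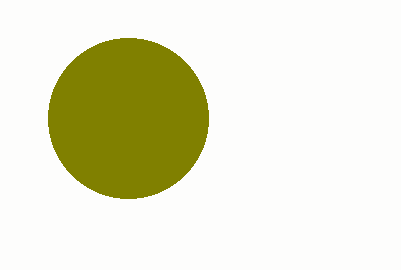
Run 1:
cx = 128
cy = 118
r = 80
fill = 'olive'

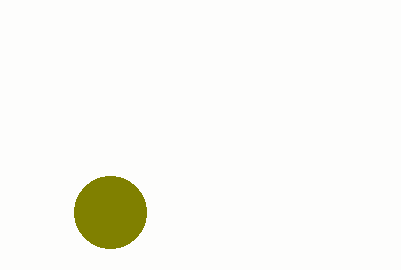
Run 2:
cx = 110; cy = 212; r = 36; fill = 'olive'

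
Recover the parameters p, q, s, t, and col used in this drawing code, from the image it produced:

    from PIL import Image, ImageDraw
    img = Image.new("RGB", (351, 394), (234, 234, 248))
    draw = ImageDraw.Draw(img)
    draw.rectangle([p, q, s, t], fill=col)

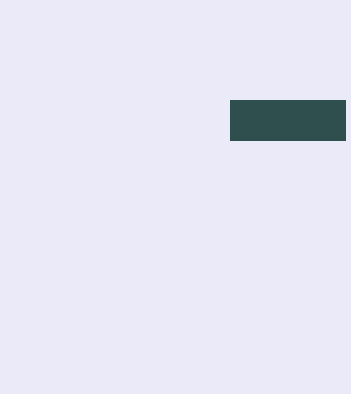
p = 230, q = 100, s = 345, t = 140, col = 'darkslategray'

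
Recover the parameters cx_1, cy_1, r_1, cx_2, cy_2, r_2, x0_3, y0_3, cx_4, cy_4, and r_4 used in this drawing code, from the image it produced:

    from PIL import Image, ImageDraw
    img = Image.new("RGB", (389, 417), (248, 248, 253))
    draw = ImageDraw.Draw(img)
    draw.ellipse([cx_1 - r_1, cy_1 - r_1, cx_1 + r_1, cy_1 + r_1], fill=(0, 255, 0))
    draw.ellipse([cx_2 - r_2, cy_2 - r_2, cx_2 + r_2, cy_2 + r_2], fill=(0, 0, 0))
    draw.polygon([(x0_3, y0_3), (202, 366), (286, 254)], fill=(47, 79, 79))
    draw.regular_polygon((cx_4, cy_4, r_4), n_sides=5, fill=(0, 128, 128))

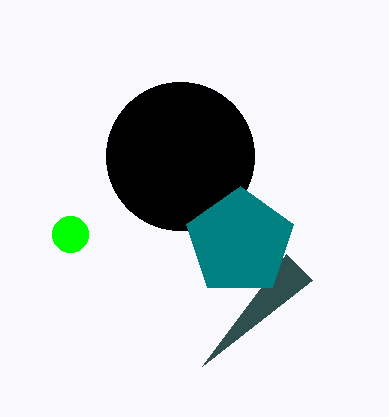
cx_1 = 70; cy_1 = 234; r_1 = 18; cx_2 = 180; cy_2 = 156; r_2 = 74; x0_3 = 312; y0_3 = 280; cx_4 = 240; cy_4 = 242; r_4 = 56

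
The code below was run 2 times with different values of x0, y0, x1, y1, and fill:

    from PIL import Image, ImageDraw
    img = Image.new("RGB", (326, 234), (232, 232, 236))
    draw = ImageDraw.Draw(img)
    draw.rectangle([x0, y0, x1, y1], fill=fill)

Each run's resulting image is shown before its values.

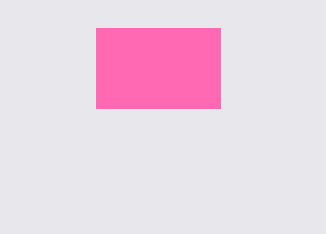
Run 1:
x0 = 96; y0 = 28; x1 = 220; y1 = 108; fill = 'hotpink'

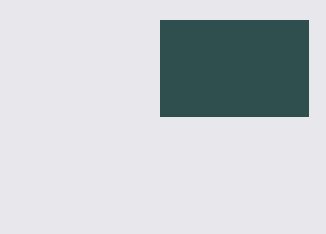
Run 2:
x0 = 160
y0 = 20
x1 = 308
y1 = 116
fill = 'darkslategray'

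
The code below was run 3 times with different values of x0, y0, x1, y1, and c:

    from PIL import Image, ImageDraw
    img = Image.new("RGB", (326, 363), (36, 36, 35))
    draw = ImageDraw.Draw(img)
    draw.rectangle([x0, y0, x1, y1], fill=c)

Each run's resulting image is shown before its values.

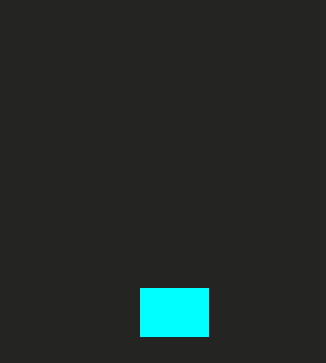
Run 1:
x0 = 140
y0 = 288
x1 = 208
y1 = 336
c = 'cyan'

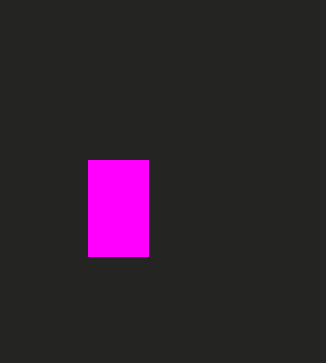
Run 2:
x0 = 88, y0 = 160, x1 = 148, y1 = 256, c = 'magenta'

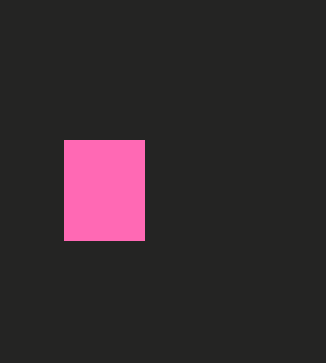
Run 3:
x0 = 64; y0 = 140; x1 = 144; y1 = 240; c = 'hotpink'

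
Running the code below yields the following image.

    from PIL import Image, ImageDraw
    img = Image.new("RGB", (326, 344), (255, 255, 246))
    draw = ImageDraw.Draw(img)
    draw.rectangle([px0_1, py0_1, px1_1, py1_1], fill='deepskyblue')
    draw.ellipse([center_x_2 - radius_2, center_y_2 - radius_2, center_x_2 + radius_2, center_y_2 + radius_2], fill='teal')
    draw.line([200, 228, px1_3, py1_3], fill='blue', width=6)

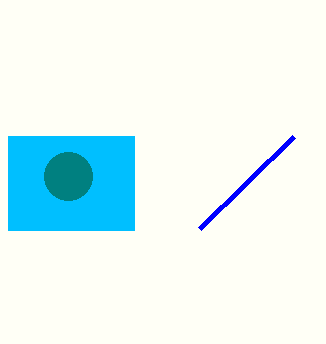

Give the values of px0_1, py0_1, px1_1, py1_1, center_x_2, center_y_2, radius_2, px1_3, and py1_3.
px0_1 = 8; py0_1 = 136; px1_1 = 134; py1_1 = 230; center_x_2 = 68; center_y_2 = 176; radius_2 = 24; px1_3 = 294; py1_3 = 136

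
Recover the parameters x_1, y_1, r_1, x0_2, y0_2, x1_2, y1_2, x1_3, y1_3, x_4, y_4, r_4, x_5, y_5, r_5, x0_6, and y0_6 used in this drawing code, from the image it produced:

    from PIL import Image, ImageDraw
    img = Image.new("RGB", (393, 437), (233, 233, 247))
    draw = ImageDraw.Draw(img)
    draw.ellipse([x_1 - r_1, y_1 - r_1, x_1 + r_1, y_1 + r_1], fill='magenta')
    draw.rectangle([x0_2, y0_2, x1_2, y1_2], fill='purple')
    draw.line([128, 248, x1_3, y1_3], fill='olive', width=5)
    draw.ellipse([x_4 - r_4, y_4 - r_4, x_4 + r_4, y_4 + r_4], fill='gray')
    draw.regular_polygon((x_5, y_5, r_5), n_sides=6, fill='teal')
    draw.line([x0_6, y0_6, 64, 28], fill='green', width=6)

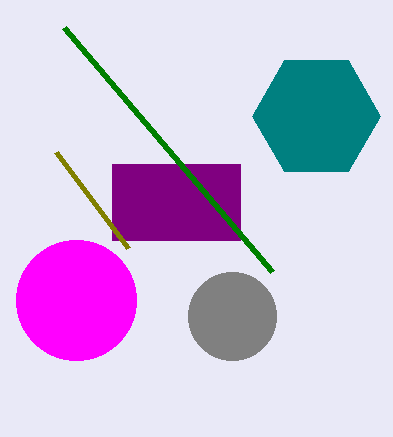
x_1 = 76, y_1 = 300, r_1 = 60, x0_2 = 112, y0_2 = 164, x1_2 = 240, y1_2 = 240, x1_3 = 56, y1_3 = 152, x_4 = 232, y_4 = 316, r_4 = 44, x_5 = 316, y_5 = 116, r_5 = 64, x0_6 = 272, y0_6 = 272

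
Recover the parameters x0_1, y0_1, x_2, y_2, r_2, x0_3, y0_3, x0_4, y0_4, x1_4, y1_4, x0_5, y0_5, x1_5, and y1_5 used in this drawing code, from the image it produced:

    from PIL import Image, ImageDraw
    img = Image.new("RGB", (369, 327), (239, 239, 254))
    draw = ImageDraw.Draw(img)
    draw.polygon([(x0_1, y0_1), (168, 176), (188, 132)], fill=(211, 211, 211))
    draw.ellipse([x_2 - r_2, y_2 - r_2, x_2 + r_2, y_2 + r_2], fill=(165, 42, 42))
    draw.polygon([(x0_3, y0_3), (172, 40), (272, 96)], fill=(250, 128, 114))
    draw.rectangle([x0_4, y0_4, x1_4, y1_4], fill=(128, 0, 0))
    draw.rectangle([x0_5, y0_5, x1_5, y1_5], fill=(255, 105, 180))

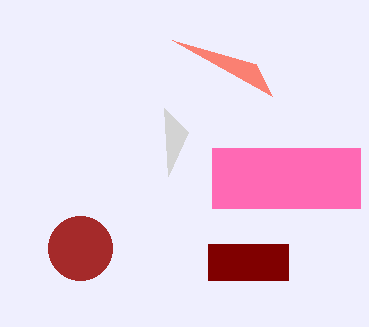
x0_1 = 164, y0_1 = 108, x_2 = 80, y_2 = 248, r_2 = 32, x0_3 = 256, y0_3 = 64, x0_4 = 208, y0_4 = 244, x1_4 = 288, y1_4 = 280, x0_5 = 212, y0_5 = 148, x1_5 = 360, y1_5 = 208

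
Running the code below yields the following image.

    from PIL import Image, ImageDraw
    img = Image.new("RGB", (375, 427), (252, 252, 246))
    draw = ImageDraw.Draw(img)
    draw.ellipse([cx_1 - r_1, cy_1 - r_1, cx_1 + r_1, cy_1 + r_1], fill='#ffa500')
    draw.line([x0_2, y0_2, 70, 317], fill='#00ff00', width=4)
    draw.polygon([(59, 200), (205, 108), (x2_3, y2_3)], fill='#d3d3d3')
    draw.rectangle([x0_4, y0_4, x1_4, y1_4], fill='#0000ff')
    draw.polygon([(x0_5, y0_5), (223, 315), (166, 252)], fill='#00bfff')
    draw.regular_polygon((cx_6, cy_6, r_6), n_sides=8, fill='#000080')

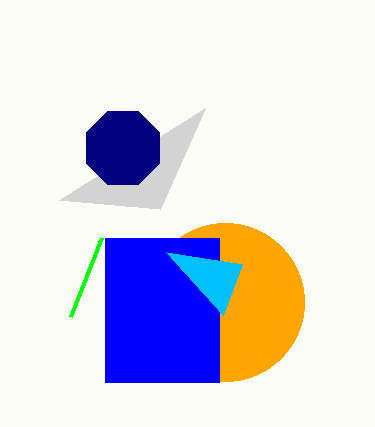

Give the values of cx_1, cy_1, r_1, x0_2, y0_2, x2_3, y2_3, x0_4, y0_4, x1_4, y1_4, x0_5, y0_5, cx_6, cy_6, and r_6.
cx_1 = 225, cy_1 = 302, r_1 = 79, x0_2 = 101, y0_2 = 238, x2_3 = 160, y2_3 = 209, x0_4 = 105, y0_4 = 238, x1_4 = 219, y1_4 = 382, x0_5 = 242, y0_5 = 264, cx_6 = 123, cy_6 = 148, r_6 = 40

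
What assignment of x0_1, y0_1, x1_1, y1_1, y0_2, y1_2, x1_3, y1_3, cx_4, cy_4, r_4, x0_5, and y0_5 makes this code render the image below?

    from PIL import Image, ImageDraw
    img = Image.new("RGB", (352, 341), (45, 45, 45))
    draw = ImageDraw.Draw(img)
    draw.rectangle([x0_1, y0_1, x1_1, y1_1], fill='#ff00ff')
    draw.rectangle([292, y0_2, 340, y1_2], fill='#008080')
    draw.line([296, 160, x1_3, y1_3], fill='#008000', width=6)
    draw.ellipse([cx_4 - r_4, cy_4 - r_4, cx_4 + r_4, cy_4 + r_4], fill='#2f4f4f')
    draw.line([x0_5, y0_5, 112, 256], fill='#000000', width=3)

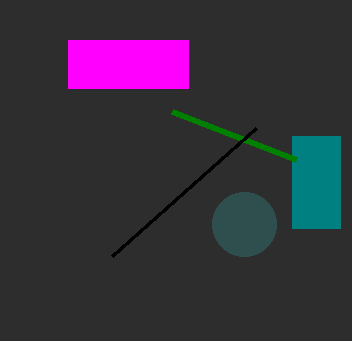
x0_1 = 68; y0_1 = 40; x1_1 = 188; y1_1 = 88; y0_2 = 136; y1_2 = 228; x1_3 = 172; y1_3 = 112; cx_4 = 244; cy_4 = 224; r_4 = 32; x0_5 = 256; y0_5 = 128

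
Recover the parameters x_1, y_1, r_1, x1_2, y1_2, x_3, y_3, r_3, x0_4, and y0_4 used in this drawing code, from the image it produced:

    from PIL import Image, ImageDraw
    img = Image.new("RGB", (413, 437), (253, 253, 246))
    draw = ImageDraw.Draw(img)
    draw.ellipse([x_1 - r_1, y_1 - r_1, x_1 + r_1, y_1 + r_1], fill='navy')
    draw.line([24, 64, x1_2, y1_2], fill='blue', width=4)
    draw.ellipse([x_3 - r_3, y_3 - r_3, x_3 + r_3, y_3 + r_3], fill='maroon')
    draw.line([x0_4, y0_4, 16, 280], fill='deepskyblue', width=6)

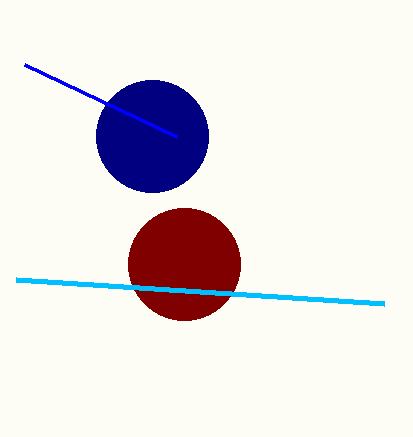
x_1 = 152; y_1 = 136; r_1 = 56; x1_2 = 176; y1_2 = 136; x_3 = 184; y_3 = 264; r_3 = 56; x0_4 = 384; y0_4 = 304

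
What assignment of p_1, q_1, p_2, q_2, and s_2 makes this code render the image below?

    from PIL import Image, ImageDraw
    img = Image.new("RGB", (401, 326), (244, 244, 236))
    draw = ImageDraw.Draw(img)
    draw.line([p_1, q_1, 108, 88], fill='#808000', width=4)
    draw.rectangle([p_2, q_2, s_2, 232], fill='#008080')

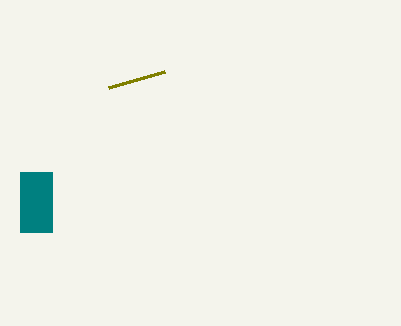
p_1 = 164; q_1 = 72; p_2 = 20; q_2 = 172; s_2 = 52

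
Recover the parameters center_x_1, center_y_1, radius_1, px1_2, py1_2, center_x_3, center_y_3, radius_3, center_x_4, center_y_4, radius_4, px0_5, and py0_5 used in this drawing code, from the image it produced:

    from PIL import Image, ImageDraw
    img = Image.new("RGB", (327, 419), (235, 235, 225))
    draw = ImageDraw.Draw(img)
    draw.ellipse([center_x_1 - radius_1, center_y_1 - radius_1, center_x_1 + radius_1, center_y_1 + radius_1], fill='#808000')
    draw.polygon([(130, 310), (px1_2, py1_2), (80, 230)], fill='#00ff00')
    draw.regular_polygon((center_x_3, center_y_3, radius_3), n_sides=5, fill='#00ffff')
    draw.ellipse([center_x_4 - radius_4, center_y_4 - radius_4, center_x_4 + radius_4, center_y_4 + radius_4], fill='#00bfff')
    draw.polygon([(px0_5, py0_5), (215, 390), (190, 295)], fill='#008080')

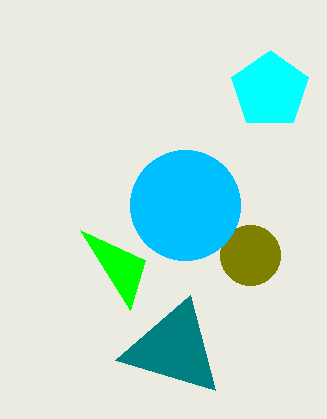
center_x_1 = 250; center_y_1 = 255; radius_1 = 30; px1_2 = 145; py1_2 = 260; center_x_3 = 270; center_y_3 = 90; radius_3 = 40; center_x_4 = 185; center_y_4 = 205; radius_4 = 55; px0_5 = 115; py0_5 = 360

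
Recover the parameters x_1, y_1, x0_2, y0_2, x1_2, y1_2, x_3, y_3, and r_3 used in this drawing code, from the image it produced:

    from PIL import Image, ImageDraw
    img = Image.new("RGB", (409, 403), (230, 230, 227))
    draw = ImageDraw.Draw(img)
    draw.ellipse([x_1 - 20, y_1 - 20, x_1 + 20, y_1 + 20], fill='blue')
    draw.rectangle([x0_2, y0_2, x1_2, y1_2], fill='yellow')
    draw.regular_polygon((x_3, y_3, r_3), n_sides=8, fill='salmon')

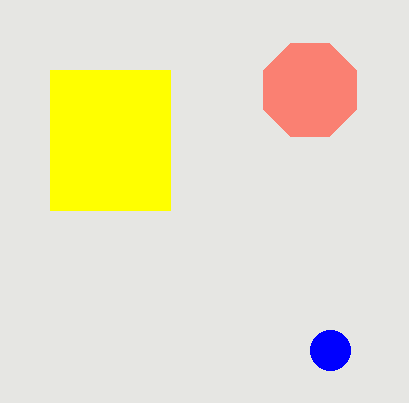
x_1 = 330, y_1 = 350, x0_2 = 50, y0_2 = 70, x1_2 = 170, y1_2 = 210, x_3 = 310, y_3 = 90, r_3 = 50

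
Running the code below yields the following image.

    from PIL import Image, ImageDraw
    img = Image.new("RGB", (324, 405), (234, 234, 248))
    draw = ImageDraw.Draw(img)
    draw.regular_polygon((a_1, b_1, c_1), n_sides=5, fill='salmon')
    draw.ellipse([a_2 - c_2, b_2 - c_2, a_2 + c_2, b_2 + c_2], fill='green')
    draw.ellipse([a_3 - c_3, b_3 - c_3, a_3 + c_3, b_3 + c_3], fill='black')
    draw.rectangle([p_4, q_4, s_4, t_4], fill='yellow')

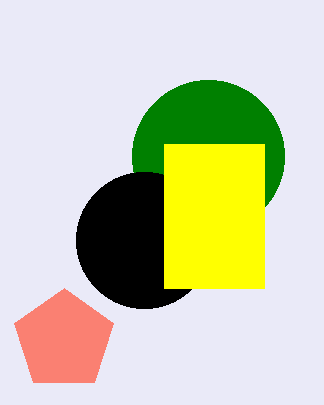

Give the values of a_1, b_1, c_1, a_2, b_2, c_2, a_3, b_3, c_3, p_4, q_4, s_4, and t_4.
a_1 = 64; b_1 = 340; c_1 = 52; a_2 = 208; b_2 = 156; c_2 = 76; a_3 = 144; b_3 = 240; c_3 = 68; p_4 = 164; q_4 = 144; s_4 = 264; t_4 = 288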